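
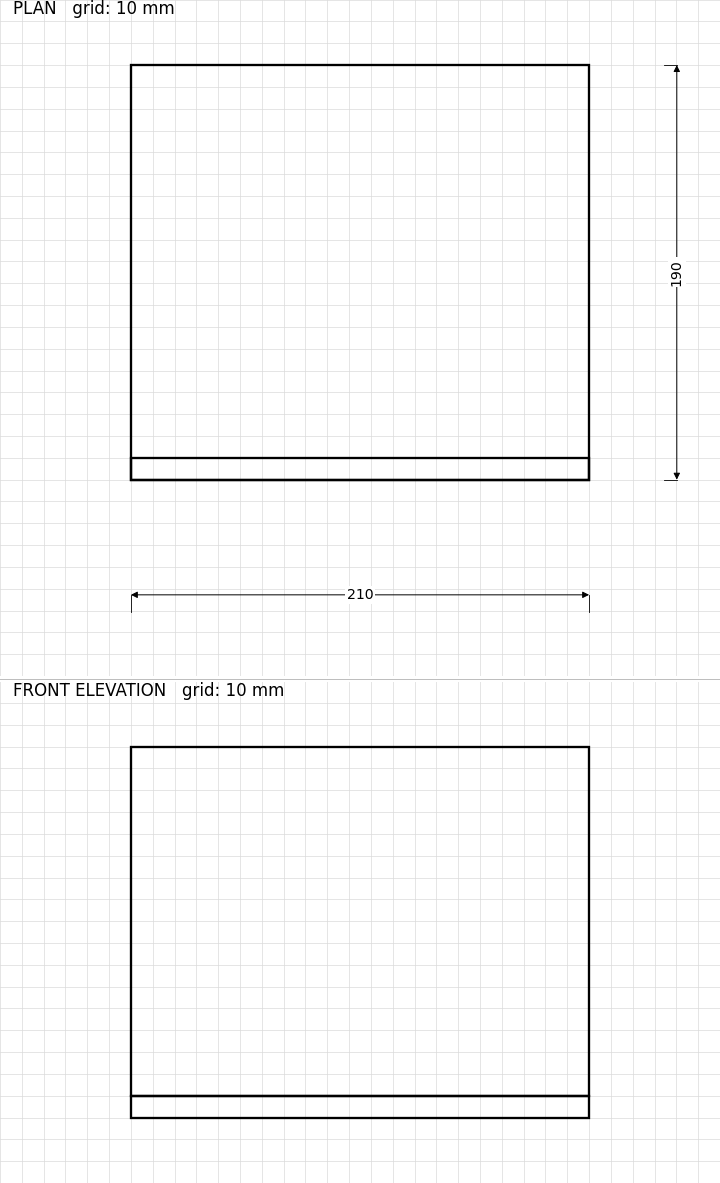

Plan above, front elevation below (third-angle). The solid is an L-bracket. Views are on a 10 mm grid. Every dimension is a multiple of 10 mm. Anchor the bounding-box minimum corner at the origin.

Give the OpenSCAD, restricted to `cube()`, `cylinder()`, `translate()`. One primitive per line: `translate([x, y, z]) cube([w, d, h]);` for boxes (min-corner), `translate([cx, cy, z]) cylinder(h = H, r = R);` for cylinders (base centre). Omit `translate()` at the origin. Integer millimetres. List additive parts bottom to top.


cube([210, 190, 10]);
translate([0, 0, 10]) cube([210, 10, 160]);


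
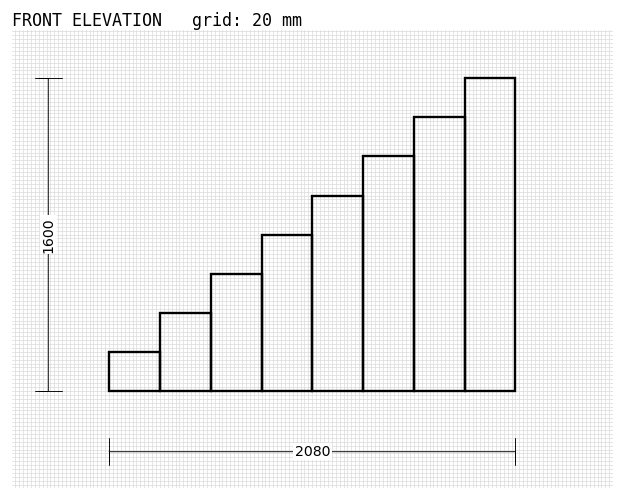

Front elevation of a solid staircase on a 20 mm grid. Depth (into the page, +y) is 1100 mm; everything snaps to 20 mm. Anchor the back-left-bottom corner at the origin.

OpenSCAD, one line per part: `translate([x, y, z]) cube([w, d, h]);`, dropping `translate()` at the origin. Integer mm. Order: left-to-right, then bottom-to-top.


cube([260, 1100, 200]);
translate([260, 0, 0]) cube([260, 1100, 400]);
translate([520, 0, 0]) cube([260, 1100, 600]);
translate([780, 0, 0]) cube([260, 1100, 800]);
translate([1040, 0, 0]) cube([260, 1100, 1000]);
translate([1300, 0, 0]) cube([260, 1100, 1200]);
translate([1560, 0, 0]) cube([260, 1100, 1400]);
translate([1820, 0, 0]) cube([260, 1100, 1600]);


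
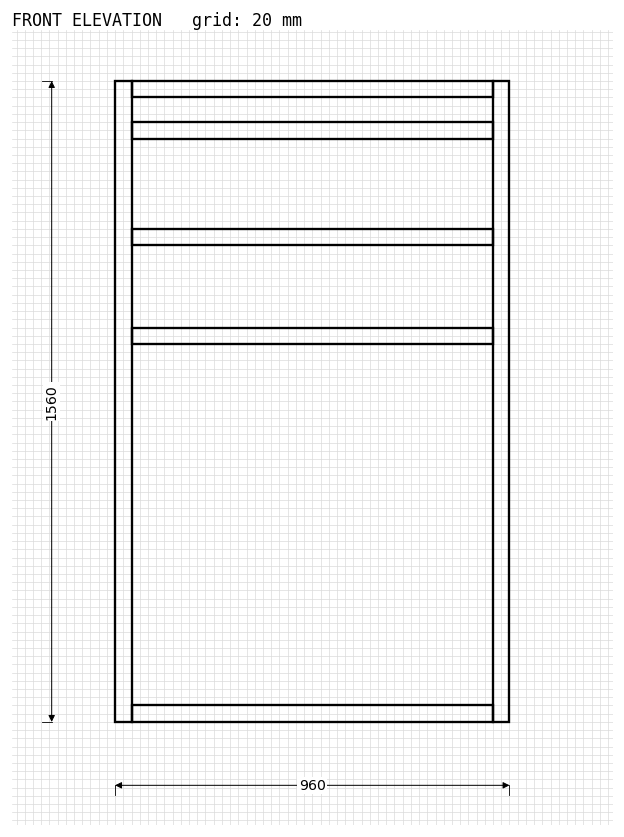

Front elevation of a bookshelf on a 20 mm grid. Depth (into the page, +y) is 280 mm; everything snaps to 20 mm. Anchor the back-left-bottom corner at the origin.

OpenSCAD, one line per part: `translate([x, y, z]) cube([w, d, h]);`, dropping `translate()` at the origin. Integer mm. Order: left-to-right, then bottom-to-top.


cube([40, 280, 1560]);
translate([40, 0, 0]) cube([880, 280, 40]);
translate([40, 0, 920]) cube([880, 280, 40]);
translate([40, 0, 1160]) cube([880, 280, 40]);
translate([40, 0, 1420]) cube([880, 280, 40]);
translate([40, 0, 1520]) cube([880, 280, 40]);
translate([920, 0, 0]) cube([40, 280, 1560]);


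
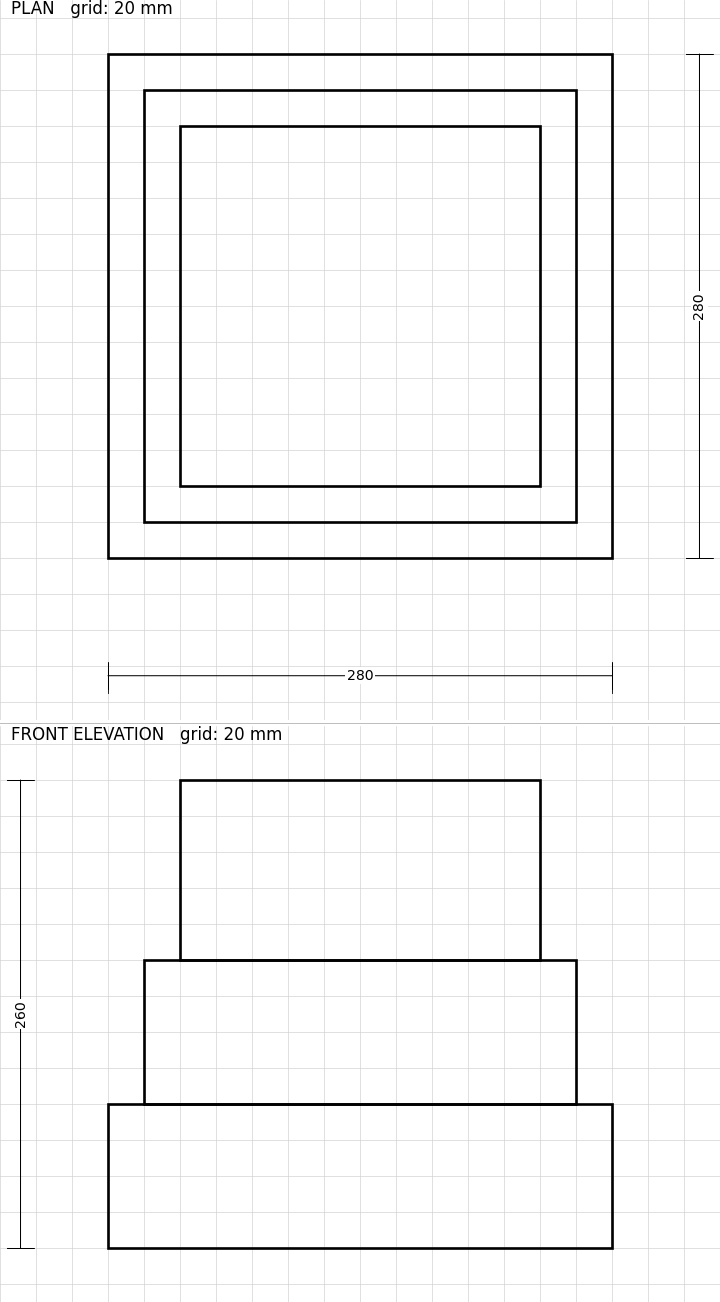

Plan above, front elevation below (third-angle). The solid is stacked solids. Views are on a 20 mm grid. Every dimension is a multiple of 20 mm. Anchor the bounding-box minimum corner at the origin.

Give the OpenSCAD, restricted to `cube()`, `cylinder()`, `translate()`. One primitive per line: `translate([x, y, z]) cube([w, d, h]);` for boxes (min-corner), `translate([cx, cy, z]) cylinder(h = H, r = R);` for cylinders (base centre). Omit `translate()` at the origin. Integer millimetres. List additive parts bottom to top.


cube([280, 280, 80]);
translate([20, 20, 80]) cube([240, 240, 80]);
translate([40, 40, 160]) cube([200, 200, 100]);


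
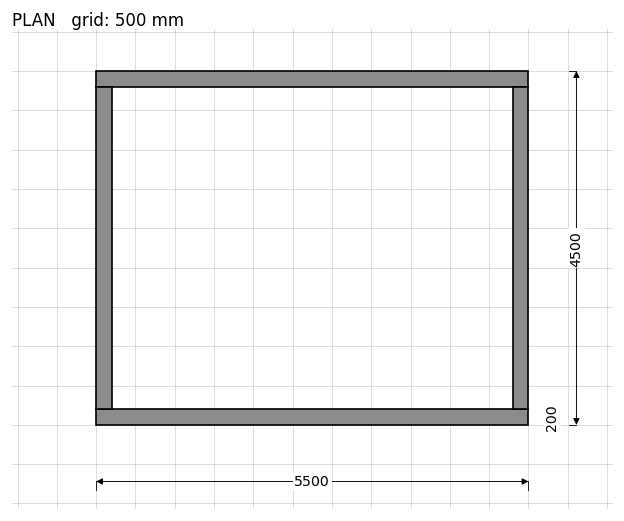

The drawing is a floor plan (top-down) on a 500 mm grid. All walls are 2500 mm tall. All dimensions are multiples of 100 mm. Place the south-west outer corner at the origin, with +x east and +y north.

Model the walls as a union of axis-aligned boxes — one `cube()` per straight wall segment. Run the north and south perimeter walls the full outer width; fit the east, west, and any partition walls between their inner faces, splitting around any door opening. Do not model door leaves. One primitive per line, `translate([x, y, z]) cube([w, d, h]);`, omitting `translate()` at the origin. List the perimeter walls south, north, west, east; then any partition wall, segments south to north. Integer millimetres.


cube([5500, 200, 2500]);
translate([0, 4300, 0]) cube([5500, 200, 2500]);
translate([0, 200, 0]) cube([200, 4100, 2500]);
translate([5300, 200, 0]) cube([200, 4100, 2500]);


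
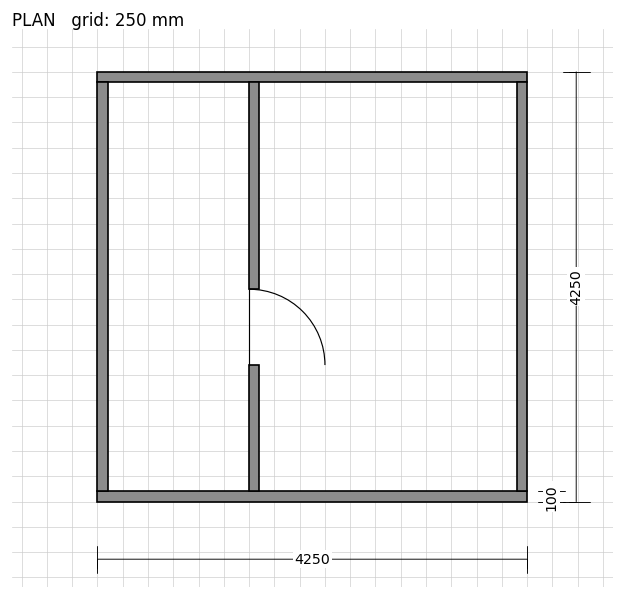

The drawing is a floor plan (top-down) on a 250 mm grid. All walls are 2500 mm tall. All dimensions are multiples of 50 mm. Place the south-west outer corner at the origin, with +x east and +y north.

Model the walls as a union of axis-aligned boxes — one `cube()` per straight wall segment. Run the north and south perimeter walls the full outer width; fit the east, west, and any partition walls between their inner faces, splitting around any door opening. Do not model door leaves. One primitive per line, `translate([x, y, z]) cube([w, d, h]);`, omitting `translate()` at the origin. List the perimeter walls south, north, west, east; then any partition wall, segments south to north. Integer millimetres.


cube([4250, 100, 2500]);
translate([0, 4150, 0]) cube([4250, 100, 2500]);
translate([0, 100, 0]) cube([100, 4050, 2500]);
translate([4150, 100, 0]) cube([100, 4050, 2500]);
translate([1500, 100, 0]) cube([100, 1250, 2500]);
translate([1500, 2100, 0]) cube([100, 2050, 2500]);


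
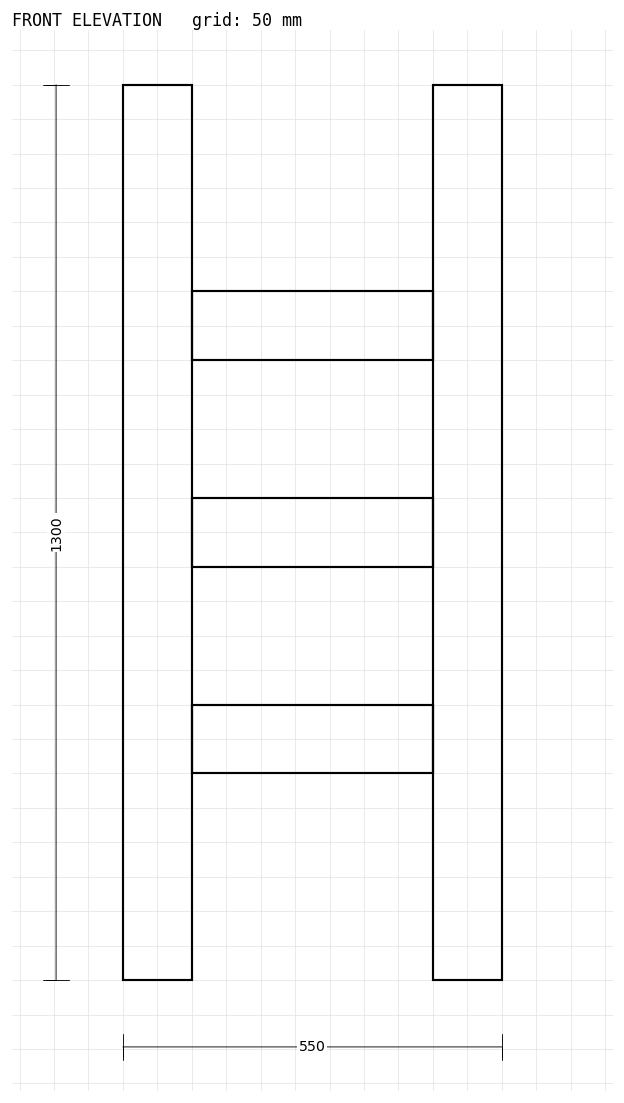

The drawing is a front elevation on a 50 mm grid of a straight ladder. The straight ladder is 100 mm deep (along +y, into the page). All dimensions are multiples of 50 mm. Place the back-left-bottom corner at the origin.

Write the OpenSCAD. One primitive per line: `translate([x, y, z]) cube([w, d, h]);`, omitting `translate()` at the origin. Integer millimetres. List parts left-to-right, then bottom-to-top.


cube([100, 100, 1300]);
translate([100, 0, 300]) cube([350, 100, 100]);
translate([100, 0, 600]) cube([350, 100, 100]);
translate([100, 0, 900]) cube([350, 100, 100]);
translate([450, 0, 0]) cube([100, 100, 1300]);


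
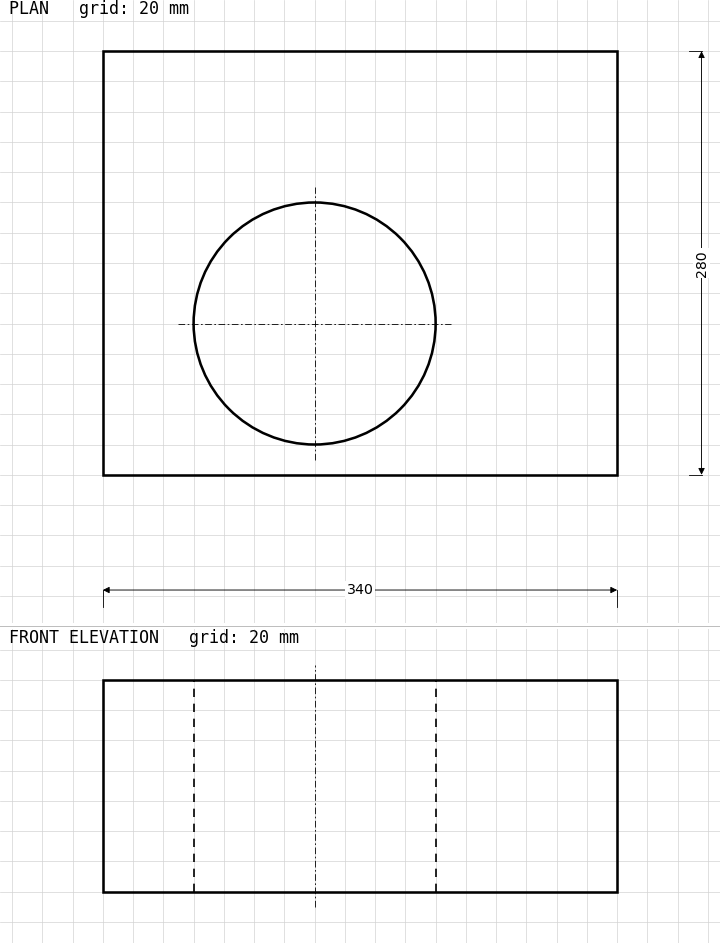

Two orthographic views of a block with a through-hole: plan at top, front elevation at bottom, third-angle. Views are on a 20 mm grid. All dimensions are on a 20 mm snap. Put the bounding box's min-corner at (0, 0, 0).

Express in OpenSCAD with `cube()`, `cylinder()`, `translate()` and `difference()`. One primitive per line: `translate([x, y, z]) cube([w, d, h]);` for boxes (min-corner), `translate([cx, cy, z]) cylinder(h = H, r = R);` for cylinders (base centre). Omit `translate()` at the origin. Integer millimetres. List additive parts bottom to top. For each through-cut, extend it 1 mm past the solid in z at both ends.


difference() {
  cube([340, 280, 140]);
  translate([140, 100, -1]) cylinder(h = 142, r = 80);
}


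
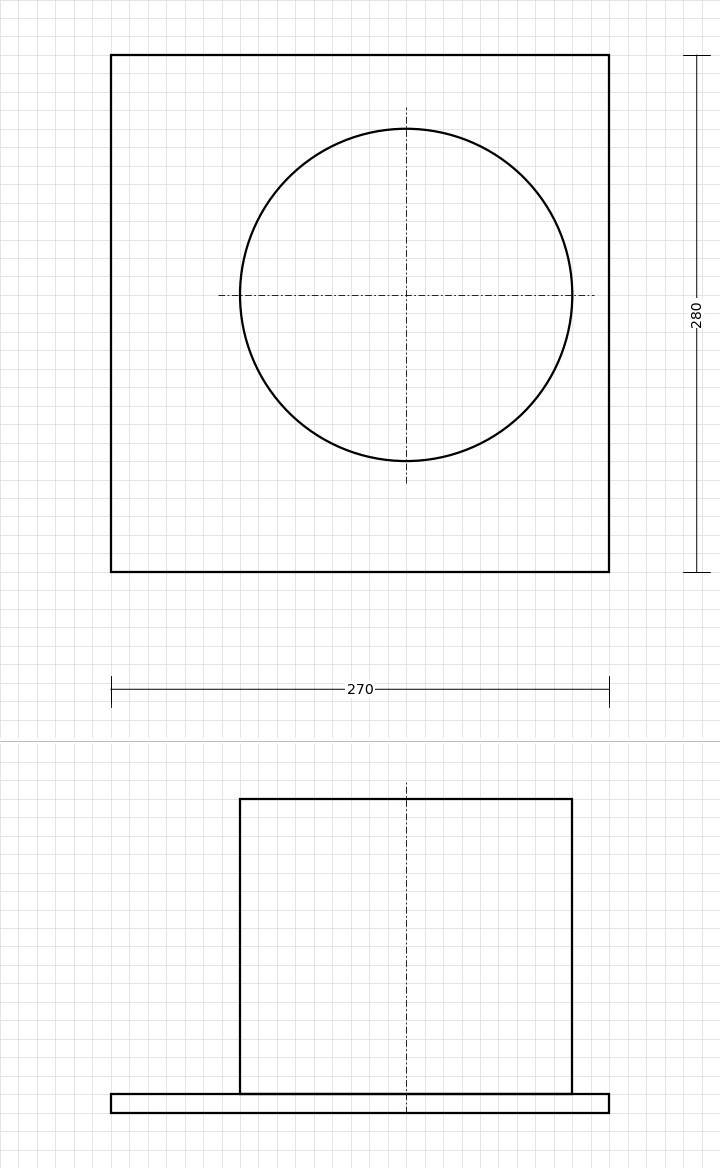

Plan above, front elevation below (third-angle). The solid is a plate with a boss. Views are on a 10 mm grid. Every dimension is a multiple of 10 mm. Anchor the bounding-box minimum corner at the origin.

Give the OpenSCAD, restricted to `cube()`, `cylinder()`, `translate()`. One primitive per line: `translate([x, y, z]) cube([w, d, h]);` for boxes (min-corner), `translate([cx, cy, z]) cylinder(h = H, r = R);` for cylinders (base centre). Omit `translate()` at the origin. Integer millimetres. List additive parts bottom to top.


cube([270, 280, 10]);
translate([160, 150, 10]) cylinder(h = 160, r = 90);


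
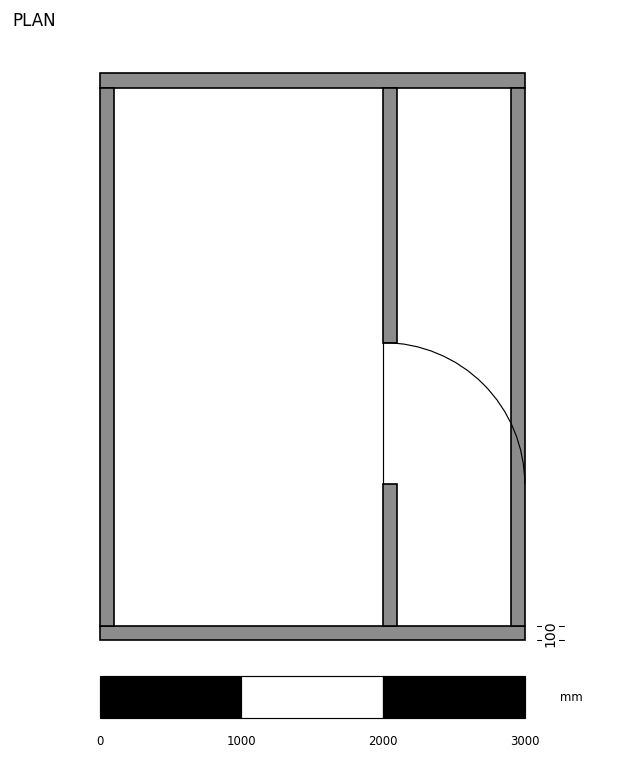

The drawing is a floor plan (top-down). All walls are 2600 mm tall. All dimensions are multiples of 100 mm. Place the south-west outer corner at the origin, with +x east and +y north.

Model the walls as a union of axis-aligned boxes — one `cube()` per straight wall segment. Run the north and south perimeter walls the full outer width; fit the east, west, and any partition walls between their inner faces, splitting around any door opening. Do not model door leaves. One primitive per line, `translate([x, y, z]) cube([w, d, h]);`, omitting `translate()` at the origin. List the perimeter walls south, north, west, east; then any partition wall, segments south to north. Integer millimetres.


cube([3000, 100, 2600]);
translate([0, 3900, 0]) cube([3000, 100, 2600]);
translate([0, 100, 0]) cube([100, 3800, 2600]);
translate([2900, 100, 0]) cube([100, 3800, 2600]);
translate([2000, 100, 0]) cube([100, 1000, 2600]);
translate([2000, 2100, 0]) cube([100, 1800, 2600]);


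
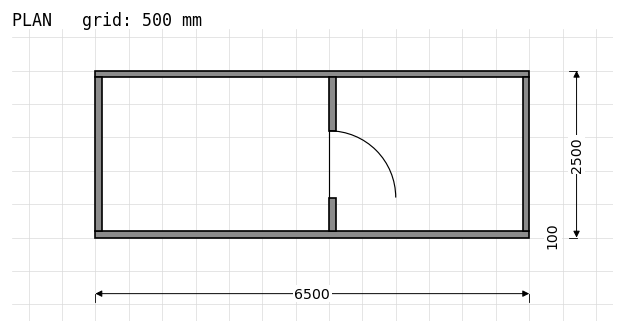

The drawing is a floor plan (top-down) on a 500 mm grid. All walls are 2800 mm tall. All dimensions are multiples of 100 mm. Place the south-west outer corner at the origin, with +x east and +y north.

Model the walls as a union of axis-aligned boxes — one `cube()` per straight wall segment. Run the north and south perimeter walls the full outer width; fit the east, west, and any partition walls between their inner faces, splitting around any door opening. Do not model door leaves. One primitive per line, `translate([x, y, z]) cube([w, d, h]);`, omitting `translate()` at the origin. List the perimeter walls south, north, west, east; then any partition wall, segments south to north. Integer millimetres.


cube([6500, 100, 2800]);
translate([0, 2400, 0]) cube([6500, 100, 2800]);
translate([0, 100, 0]) cube([100, 2300, 2800]);
translate([6400, 100, 0]) cube([100, 2300, 2800]);
translate([3500, 100, 0]) cube([100, 500, 2800]);
translate([3500, 1600, 0]) cube([100, 800, 2800]);


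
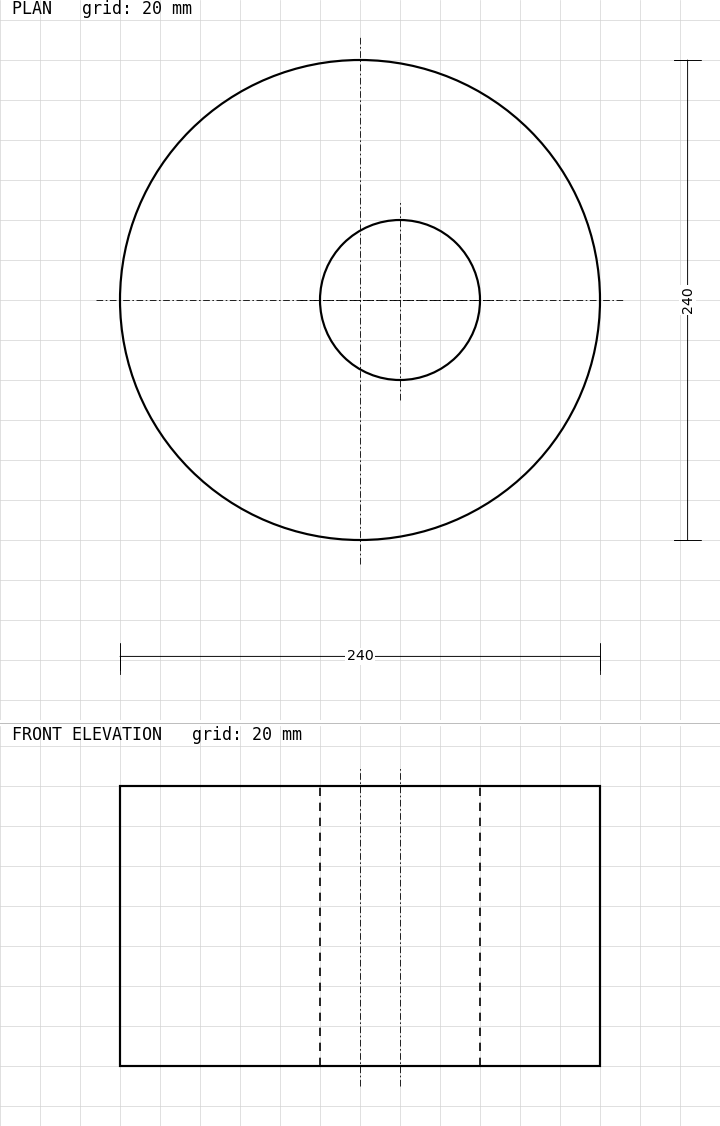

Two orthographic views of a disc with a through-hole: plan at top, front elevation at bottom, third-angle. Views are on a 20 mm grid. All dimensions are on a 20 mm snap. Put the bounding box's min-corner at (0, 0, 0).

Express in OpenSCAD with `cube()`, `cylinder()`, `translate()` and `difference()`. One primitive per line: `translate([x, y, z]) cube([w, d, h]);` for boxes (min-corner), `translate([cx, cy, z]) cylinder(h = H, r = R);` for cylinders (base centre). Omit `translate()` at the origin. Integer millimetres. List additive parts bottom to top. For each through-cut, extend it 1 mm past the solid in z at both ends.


difference() {
  translate([120, 120, 0]) cylinder(h = 140, r = 120);
  translate([140, 120, -1]) cylinder(h = 142, r = 40);
}


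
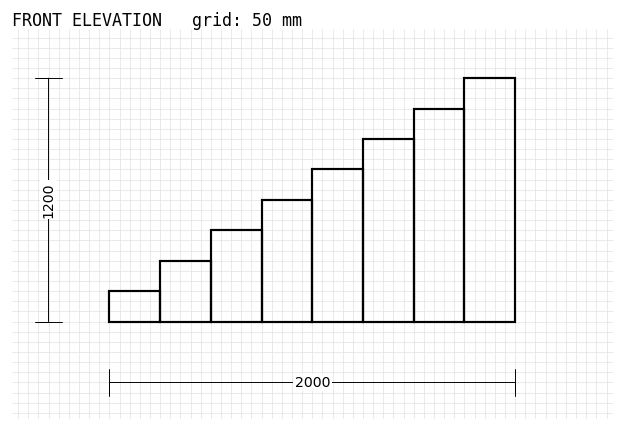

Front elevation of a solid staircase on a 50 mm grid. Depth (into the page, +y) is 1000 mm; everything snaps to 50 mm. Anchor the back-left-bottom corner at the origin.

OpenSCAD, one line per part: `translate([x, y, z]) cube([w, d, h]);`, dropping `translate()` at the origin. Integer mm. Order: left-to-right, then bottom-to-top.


cube([250, 1000, 150]);
translate([250, 0, 0]) cube([250, 1000, 300]);
translate([500, 0, 0]) cube([250, 1000, 450]);
translate([750, 0, 0]) cube([250, 1000, 600]);
translate([1000, 0, 0]) cube([250, 1000, 750]);
translate([1250, 0, 0]) cube([250, 1000, 900]);
translate([1500, 0, 0]) cube([250, 1000, 1050]);
translate([1750, 0, 0]) cube([250, 1000, 1200]);


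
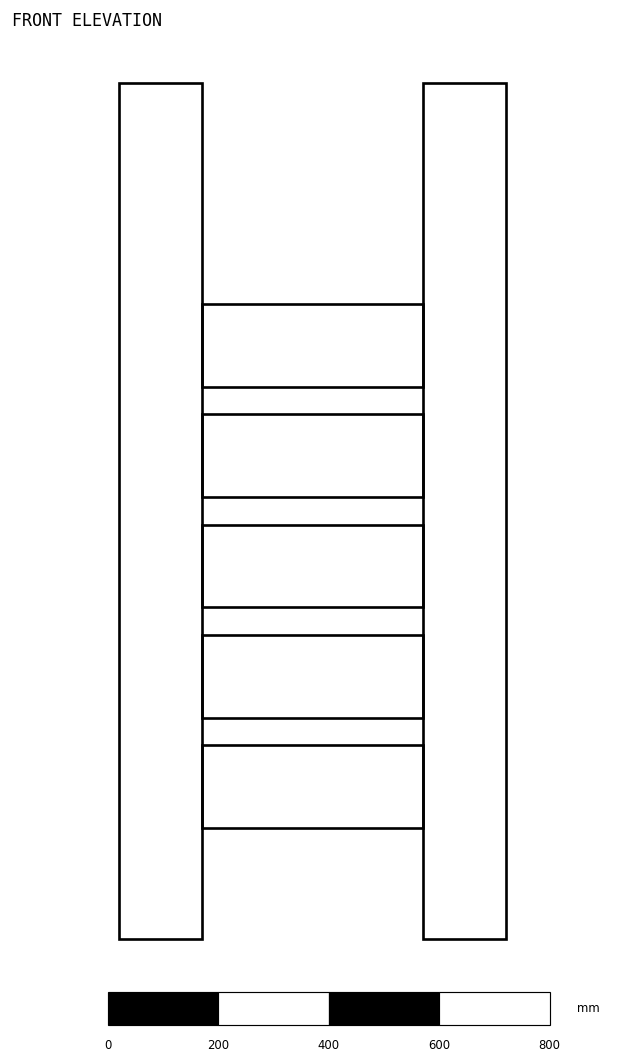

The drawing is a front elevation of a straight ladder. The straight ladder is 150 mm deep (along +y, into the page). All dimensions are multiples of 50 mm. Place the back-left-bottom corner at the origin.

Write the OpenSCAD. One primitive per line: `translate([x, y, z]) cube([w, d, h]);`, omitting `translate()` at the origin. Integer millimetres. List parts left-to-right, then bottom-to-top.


cube([150, 150, 1550]);
translate([150, 0, 200]) cube([400, 150, 150]);
translate([150, 0, 400]) cube([400, 150, 150]);
translate([150, 0, 600]) cube([400, 150, 150]);
translate([150, 0, 800]) cube([400, 150, 150]);
translate([150, 0, 1000]) cube([400, 150, 150]);
translate([550, 0, 0]) cube([150, 150, 1550]);


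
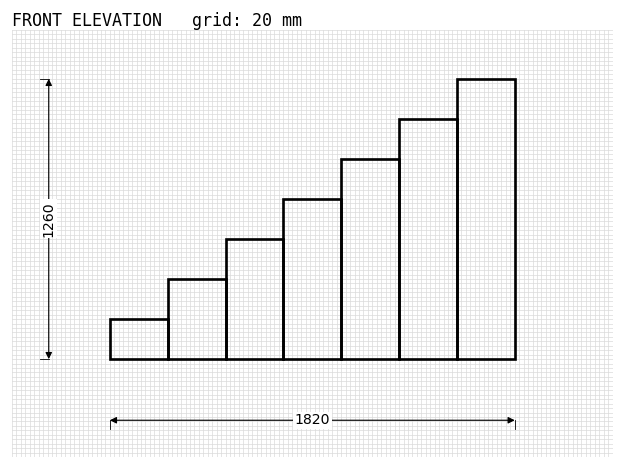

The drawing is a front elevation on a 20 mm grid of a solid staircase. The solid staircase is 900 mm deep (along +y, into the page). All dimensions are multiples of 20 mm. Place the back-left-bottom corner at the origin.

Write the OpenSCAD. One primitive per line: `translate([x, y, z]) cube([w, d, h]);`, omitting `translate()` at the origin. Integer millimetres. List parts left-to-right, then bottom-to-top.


cube([260, 900, 180]);
translate([260, 0, 0]) cube([260, 900, 360]);
translate([520, 0, 0]) cube([260, 900, 540]);
translate([780, 0, 0]) cube([260, 900, 720]);
translate([1040, 0, 0]) cube([260, 900, 900]);
translate([1300, 0, 0]) cube([260, 900, 1080]);
translate([1560, 0, 0]) cube([260, 900, 1260]);


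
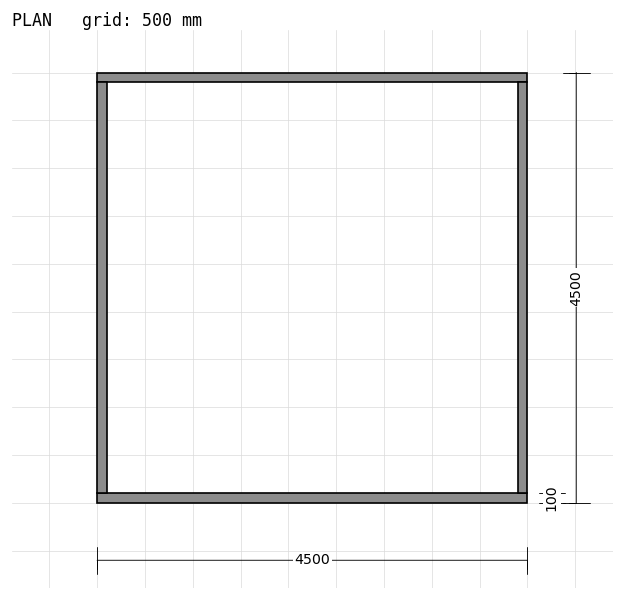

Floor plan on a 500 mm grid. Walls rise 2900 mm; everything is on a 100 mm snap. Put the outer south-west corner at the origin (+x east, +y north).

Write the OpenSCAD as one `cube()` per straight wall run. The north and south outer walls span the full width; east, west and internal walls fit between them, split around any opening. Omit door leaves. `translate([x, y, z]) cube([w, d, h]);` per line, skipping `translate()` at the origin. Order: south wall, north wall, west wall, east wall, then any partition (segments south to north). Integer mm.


cube([4500, 100, 2900]);
translate([0, 4400, 0]) cube([4500, 100, 2900]);
translate([0, 100, 0]) cube([100, 4300, 2900]);
translate([4400, 100, 0]) cube([100, 4300, 2900]);


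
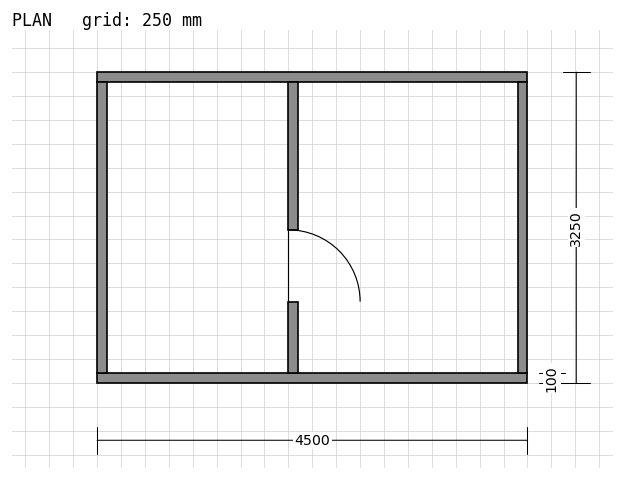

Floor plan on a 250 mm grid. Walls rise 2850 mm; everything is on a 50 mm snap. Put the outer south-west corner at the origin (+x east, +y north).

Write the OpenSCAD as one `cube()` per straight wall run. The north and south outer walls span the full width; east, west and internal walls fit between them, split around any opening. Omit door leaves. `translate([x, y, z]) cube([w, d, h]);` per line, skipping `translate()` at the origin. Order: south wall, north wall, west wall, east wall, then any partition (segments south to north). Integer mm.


cube([4500, 100, 2850]);
translate([0, 3150, 0]) cube([4500, 100, 2850]);
translate([0, 100, 0]) cube([100, 3050, 2850]);
translate([4400, 100, 0]) cube([100, 3050, 2850]);
translate([2000, 100, 0]) cube([100, 750, 2850]);
translate([2000, 1600, 0]) cube([100, 1550, 2850]);


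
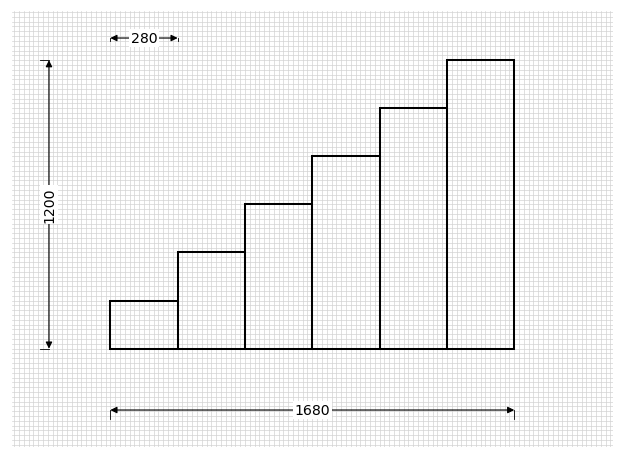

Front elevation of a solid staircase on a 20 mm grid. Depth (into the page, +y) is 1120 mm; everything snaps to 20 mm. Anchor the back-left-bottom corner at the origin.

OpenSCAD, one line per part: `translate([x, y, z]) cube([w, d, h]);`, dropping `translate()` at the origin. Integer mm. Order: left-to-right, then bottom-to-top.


cube([280, 1120, 200]);
translate([280, 0, 0]) cube([280, 1120, 400]);
translate([560, 0, 0]) cube([280, 1120, 600]);
translate([840, 0, 0]) cube([280, 1120, 800]);
translate([1120, 0, 0]) cube([280, 1120, 1000]);
translate([1400, 0, 0]) cube([280, 1120, 1200]);


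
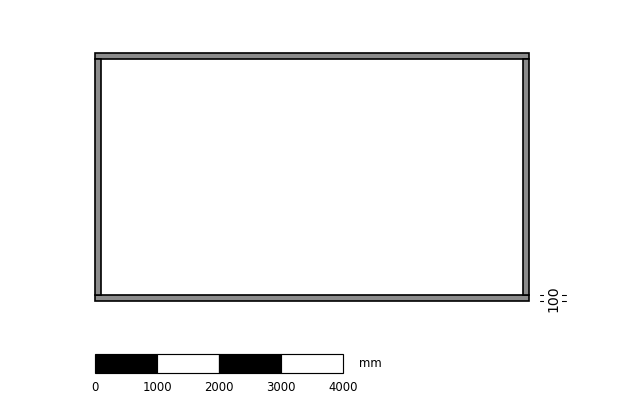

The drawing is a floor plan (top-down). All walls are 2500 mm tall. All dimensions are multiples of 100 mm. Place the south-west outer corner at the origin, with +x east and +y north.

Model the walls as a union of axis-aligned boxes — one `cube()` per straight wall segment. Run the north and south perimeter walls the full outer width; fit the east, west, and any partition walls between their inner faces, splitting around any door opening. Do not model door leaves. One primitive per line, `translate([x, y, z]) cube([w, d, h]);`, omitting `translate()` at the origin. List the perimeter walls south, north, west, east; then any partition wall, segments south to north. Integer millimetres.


cube([7000, 100, 2500]);
translate([0, 3900, 0]) cube([7000, 100, 2500]);
translate([0, 100, 0]) cube([100, 3800, 2500]);
translate([6900, 100, 0]) cube([100, 3800, 2500]);


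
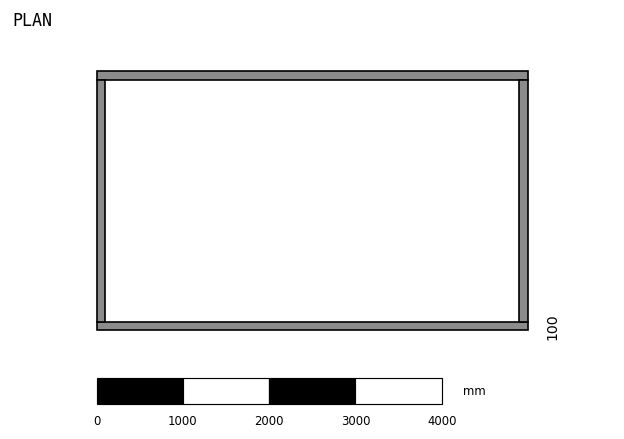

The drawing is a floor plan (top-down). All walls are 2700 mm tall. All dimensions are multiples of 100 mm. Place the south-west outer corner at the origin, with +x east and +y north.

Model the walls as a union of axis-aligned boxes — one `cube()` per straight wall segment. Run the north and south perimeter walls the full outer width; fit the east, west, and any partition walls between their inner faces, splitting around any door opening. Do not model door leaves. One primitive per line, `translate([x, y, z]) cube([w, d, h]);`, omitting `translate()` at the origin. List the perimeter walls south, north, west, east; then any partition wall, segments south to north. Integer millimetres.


cube([5000, 100, 2700]);
translate([0, 2900, 0]) cube([5000, 100, 2700]);
translate([0, 100, 0]) cube([100, 2800, 2700]);
translate([4900, 100, 0]) cube([100, 2800, 2700]);


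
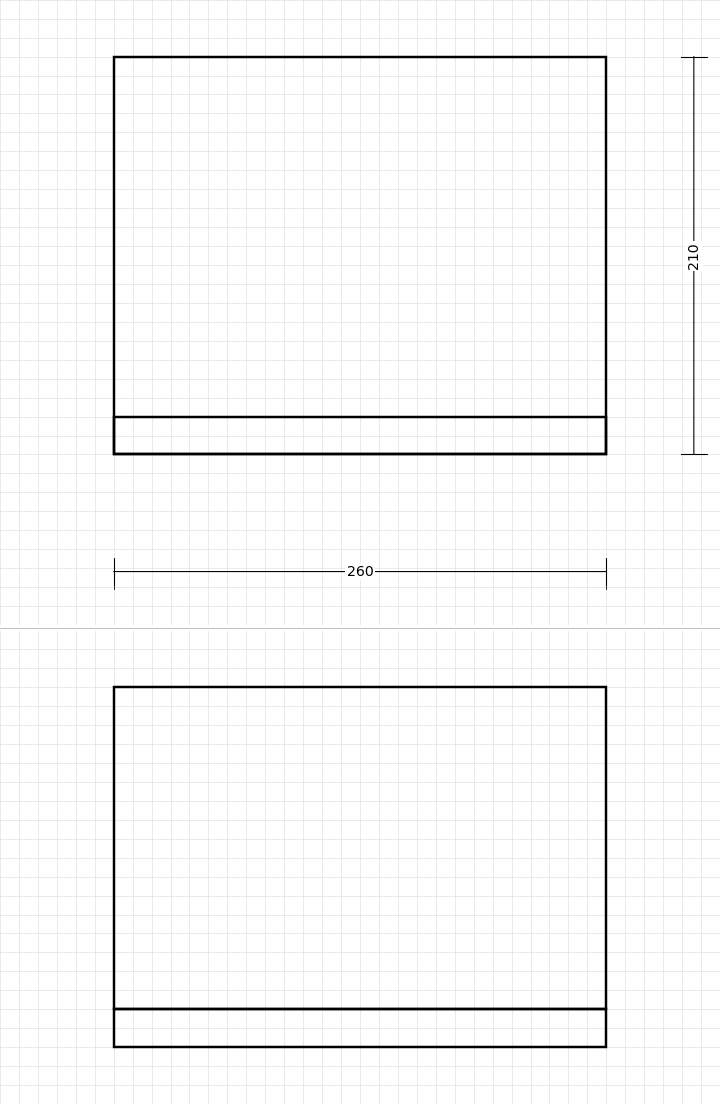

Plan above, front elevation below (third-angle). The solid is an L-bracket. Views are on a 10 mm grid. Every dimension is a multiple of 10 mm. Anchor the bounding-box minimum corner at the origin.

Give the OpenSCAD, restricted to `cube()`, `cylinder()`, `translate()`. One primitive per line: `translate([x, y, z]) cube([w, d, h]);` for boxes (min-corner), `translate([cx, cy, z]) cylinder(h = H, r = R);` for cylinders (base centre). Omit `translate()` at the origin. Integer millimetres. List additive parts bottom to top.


cube([260, 210, 20]);
translate([0, 0, 20]) cube([260, 20, 170]);


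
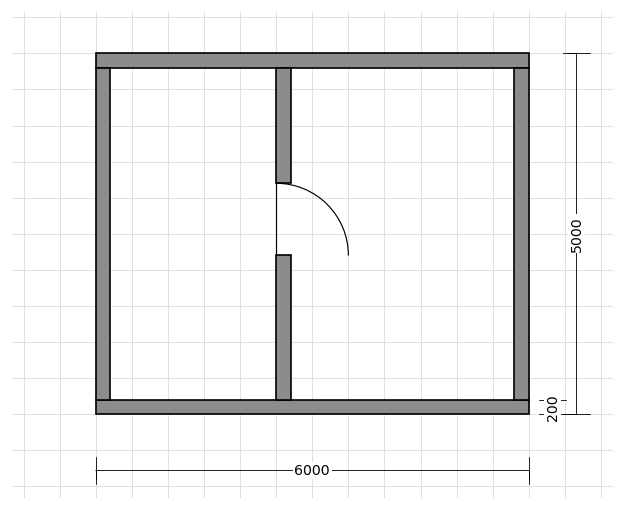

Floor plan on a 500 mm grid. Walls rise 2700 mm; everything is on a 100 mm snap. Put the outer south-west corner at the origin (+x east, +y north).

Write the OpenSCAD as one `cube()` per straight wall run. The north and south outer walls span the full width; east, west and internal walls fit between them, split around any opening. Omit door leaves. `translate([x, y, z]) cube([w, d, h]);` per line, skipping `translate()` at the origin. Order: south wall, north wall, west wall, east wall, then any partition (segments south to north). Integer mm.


cube([6000, 200, 2700]);
translate([0, 4800, 0]) cube([6000, 200, 2700]);
translate([0, 200, 0]) cube([200, 4600, 2700]);
translate([5800, 200, 0]) cube([200, 4600, 2700]);
translate([2500, 200, 0]) cube([200, 2000, 2700]);
translate([2500, 3200, 0]) cube([200, 1600, 2700]);


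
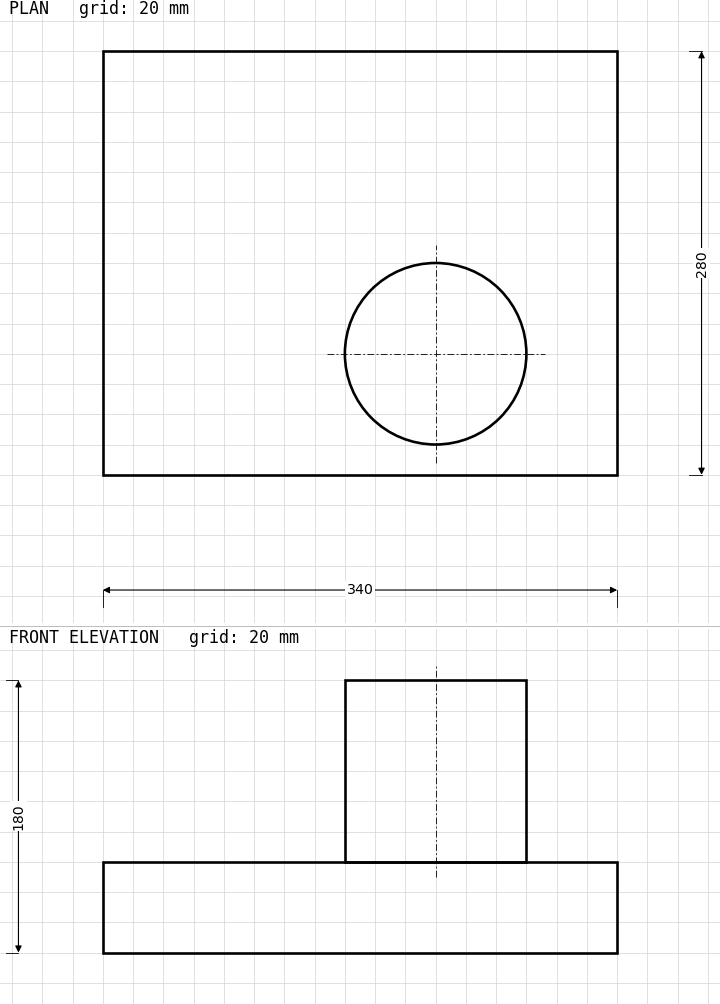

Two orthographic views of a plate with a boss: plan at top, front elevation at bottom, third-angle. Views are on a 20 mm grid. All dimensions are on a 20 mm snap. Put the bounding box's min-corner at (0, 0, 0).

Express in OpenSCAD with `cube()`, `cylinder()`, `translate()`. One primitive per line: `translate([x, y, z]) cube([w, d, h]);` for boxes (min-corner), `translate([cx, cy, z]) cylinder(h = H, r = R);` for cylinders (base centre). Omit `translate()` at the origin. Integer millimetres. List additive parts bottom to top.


cube([340, 280, 60]);
translate([220, 80, 60]) cylinder(h = 120, r = 60);


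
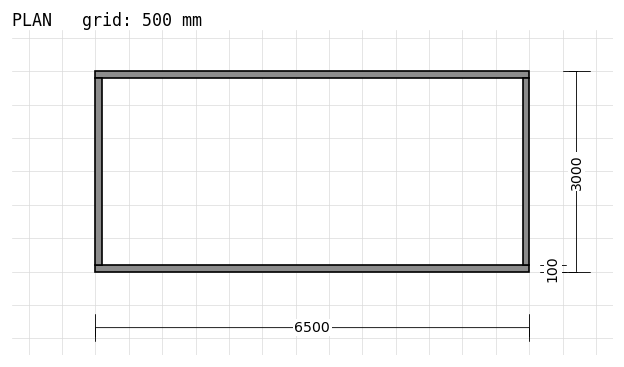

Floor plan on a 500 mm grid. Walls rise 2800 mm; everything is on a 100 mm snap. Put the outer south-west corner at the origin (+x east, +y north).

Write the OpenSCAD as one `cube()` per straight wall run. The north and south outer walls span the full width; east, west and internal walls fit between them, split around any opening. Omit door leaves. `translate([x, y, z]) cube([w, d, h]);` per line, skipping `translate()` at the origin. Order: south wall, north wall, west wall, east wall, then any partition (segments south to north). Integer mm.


cube([6500, 100, 2800]);
translate([0, 2900, 0]) cube([6500, 100, 2800]);
translate([0, 100, 0]) cube([100, 2800, 2800]);
translate([6400, 100, 0]) cube([100, 2800, 2800]);


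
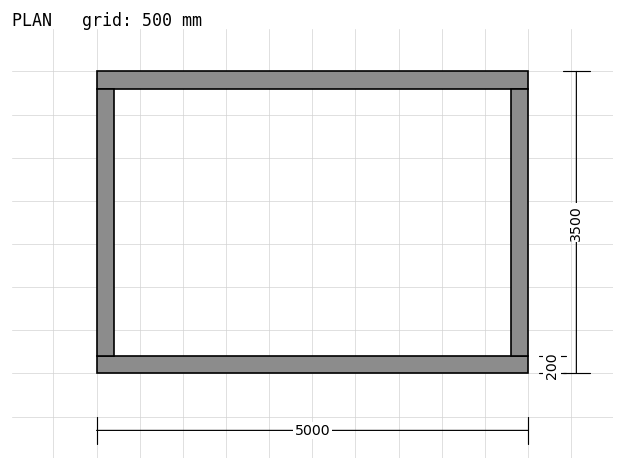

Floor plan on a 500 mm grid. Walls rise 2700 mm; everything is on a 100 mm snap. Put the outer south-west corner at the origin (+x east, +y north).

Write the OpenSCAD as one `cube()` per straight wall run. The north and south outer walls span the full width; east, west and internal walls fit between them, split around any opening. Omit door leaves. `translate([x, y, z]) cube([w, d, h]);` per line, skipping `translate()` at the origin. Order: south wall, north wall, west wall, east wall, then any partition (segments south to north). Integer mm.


cube([5000, 200, 2700]);
translate([0, 3300, 0]) cube([5000, 200, 2700]);
translate([0, 200, 0]) cube([200, 3100, 2700]);
translate([4800, 200, 0]) cube([200, 3100, 2700]);


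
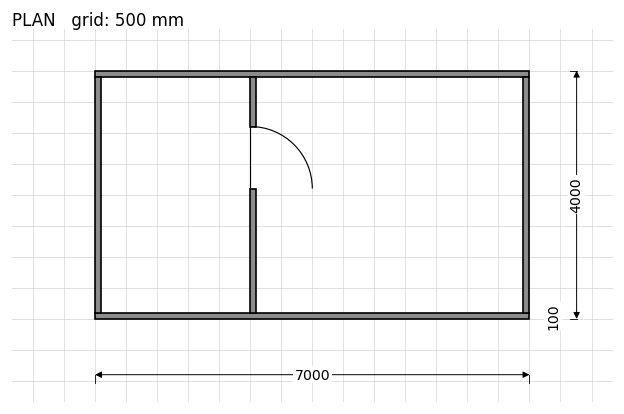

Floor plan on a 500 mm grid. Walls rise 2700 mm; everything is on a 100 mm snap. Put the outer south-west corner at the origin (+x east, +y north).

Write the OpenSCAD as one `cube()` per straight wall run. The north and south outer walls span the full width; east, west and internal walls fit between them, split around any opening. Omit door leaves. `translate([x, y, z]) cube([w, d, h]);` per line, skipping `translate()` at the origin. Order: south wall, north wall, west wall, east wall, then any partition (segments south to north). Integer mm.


cube([7000, 100, 2700]);
translate([0, 3900, 0]) cube([7000, 100, 2700]);
translate([0, 100, 0]) cube([100, 3800, 2700]);
translate([6900, 100, 0]) cube([100, 3800, 2700]);
translate([2500, 100, 0]) cube([100, 2000, 2700]);
translate([2500, 3100, 0]) cube([100, 800, 2700]);


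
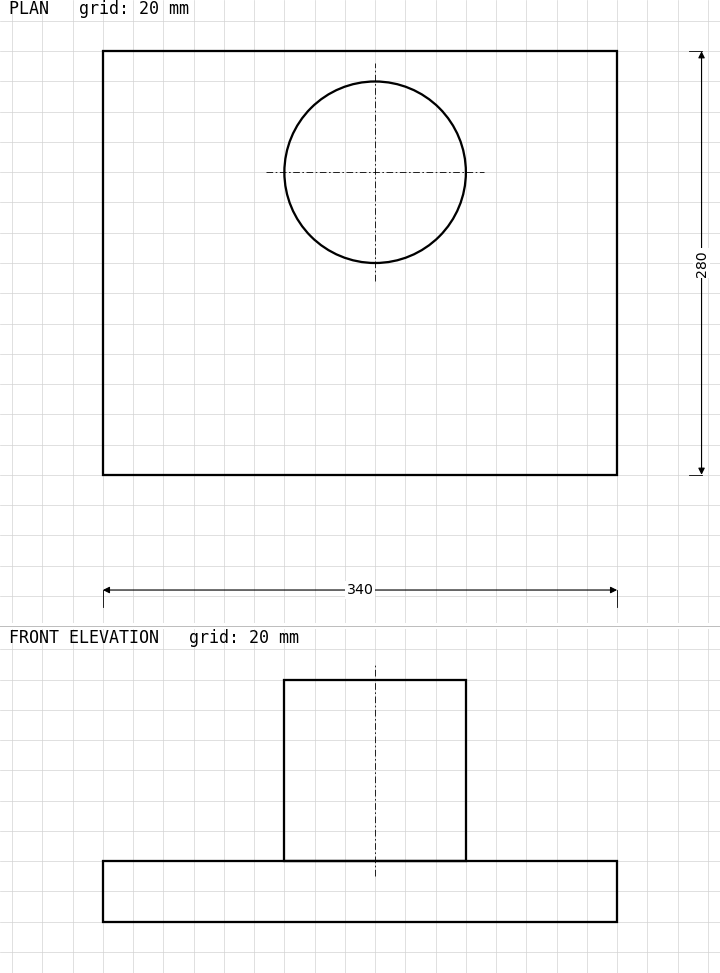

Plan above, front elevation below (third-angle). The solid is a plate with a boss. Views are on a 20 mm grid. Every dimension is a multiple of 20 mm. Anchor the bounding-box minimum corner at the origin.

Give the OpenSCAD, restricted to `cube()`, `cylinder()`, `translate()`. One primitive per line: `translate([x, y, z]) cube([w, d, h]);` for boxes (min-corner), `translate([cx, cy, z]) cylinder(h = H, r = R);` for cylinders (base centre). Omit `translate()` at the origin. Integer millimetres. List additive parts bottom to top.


cube([340, 280, 40]);
translate([180, 200, 40]) cylinder(h = 120, r = 60);


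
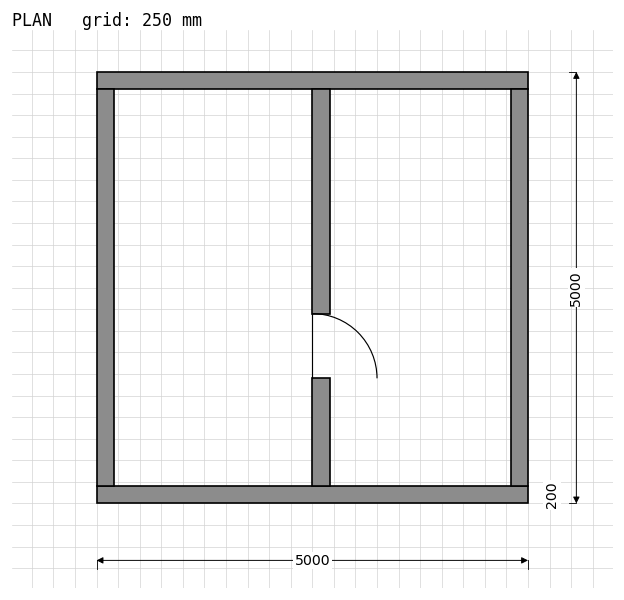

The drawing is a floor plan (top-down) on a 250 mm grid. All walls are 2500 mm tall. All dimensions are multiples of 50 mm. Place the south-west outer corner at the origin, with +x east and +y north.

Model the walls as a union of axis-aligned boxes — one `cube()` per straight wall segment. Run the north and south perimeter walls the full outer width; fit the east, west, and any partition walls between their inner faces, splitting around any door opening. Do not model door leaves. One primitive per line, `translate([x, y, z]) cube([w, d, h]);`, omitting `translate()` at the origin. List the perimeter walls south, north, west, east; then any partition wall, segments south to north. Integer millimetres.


cube([5000, 200, 2500]);
translate([0, 4800, 0]) cube([5000, 200, 2500]);
translate([0, 200, 0]) cube([200, 4600, 2500]);
translate([4800, 200, 0]) cube([200, 4600, 2500]);
translate([2500, 200, 0]) cube([200, 1250, 2500]);
translate([2500, 2200, 0]) cube([200, 2600, 2500]);


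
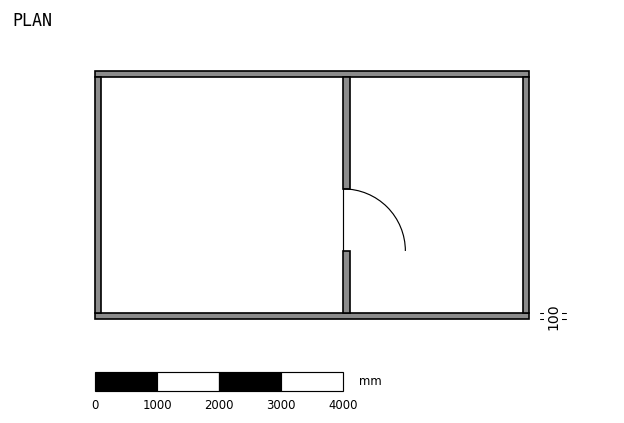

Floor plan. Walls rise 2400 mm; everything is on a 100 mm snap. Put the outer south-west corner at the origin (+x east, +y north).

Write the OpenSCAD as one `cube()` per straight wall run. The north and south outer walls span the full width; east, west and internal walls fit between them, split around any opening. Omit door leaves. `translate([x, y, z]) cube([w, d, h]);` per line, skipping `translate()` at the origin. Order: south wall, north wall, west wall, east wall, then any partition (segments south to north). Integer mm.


cube([7000, 100, 2400]);
translate([0, 3900, 0]) cube([7000, 100, 2400]);
translate([0, 100, 0]) cube([100, 3800, 2400]);
translate([6900, 100, 0]) cube([100, 3800, 2400]);
translate([4000, 100, 0]) cube([100, 1000, 2400]);
translate([4000, 2100, 0]) cube([100, 1800, 2400]);


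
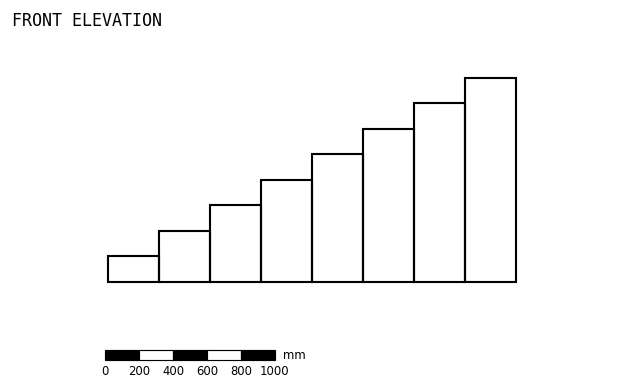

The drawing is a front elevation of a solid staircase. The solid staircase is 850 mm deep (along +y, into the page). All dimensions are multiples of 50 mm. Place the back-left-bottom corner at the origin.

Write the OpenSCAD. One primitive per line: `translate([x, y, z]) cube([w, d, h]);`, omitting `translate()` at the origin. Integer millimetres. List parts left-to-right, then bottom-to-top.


cube([300, 850, 150]);
translate([300, 0, 0]) cube([300, 850, 300]);
translate([600, 0, 0]) cube([300, 850, 450]);
translate([900, 0, 0]) cube([300, 850, 600]);
translate([1200, 0, 0]) cube([300, 850, 750]);
translate([1500, 0, 0]) cube([300, 850, 900]);
translate([1800, 0, 0]) cube([300, 850, 1050]);
translate([2100, 0, 0]) cube([300, 850, 1200]);


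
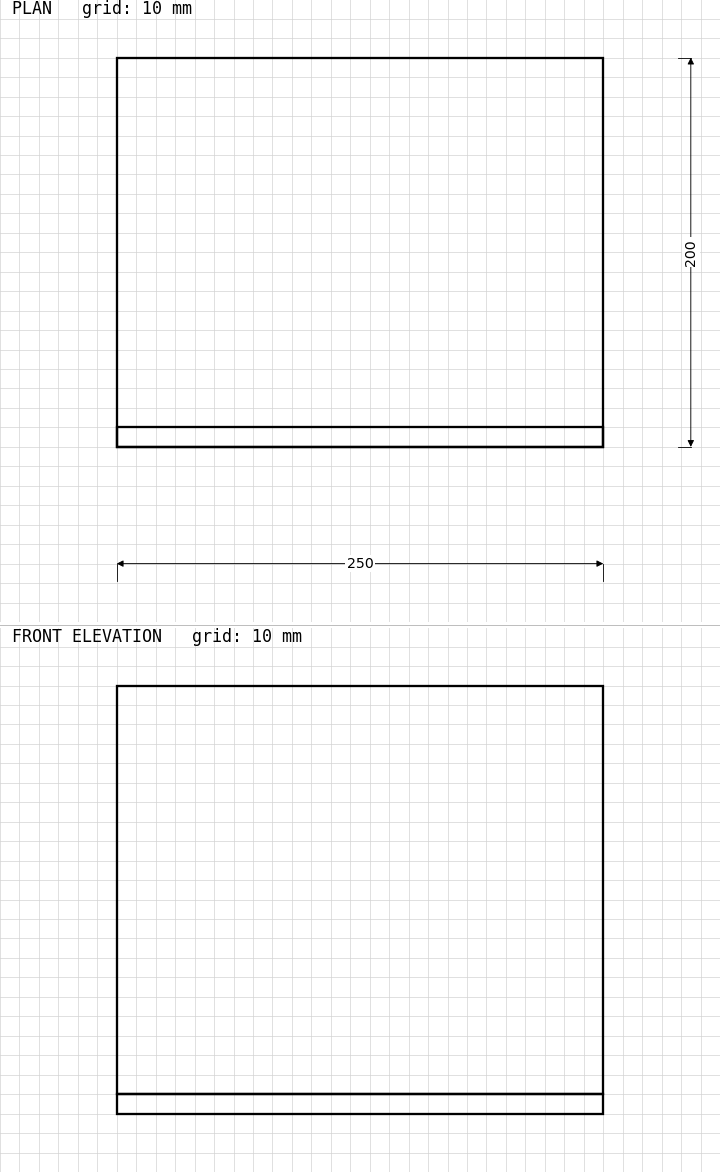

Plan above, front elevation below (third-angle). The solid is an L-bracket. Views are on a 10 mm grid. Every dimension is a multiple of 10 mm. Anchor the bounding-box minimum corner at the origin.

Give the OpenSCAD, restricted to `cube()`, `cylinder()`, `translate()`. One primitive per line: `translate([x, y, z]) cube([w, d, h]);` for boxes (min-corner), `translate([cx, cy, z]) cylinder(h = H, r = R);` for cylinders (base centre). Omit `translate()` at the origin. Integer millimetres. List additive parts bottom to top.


cube([250, 200, 10]);
translate([0, 0, 10]) cube([250, 10, 210]);


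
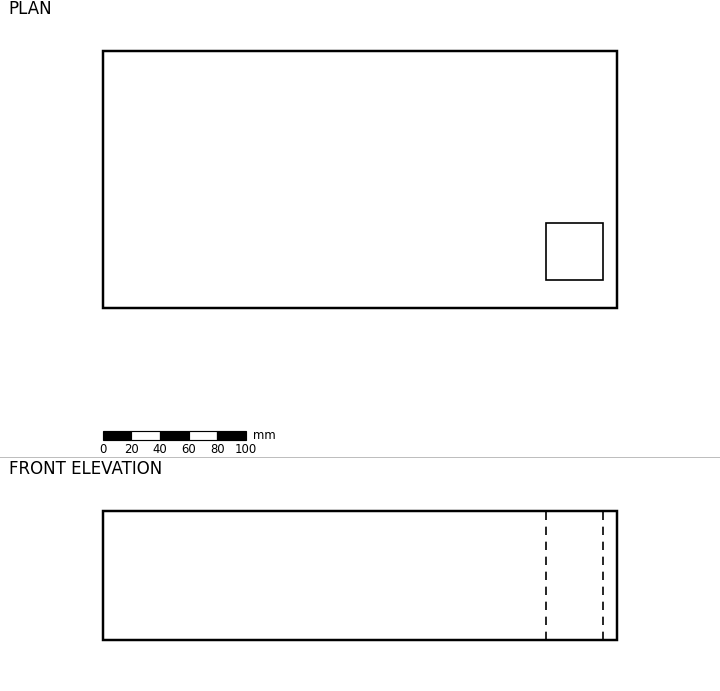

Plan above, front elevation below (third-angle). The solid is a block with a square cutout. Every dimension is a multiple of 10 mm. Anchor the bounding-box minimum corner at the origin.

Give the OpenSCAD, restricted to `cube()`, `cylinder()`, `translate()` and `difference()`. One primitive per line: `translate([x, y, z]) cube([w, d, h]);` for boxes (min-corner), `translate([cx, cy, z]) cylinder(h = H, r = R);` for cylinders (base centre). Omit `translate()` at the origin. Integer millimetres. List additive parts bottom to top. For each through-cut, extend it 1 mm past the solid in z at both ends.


difference() {
  cube([360, 180, 90]);
  translate([310, 20, -1]) cube([40, 40, 92]);
}


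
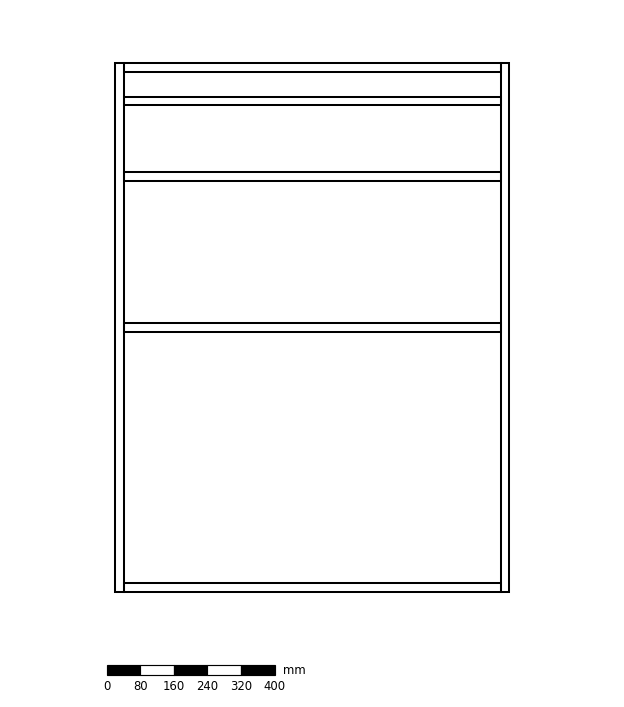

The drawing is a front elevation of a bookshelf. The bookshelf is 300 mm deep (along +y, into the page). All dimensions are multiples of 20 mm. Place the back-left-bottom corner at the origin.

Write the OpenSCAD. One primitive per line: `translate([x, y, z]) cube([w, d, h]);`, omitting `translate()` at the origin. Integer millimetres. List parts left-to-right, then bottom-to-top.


cube([20, 300, 1260]);
translate([20, 0, 0]) cube([900, 300, 20]);
translate([20, 0, 620]) cube([900, 300, 20]);
translate([20, 0, 980]) cube([900, 300, 20]);
translate([20, 0, 1160]) cube([900, 300, 20]);
translate([20, 0, 1240]) cube([900, 300, 20]);
translate([920, 0, 0]) cube([20, 300, 1260]);


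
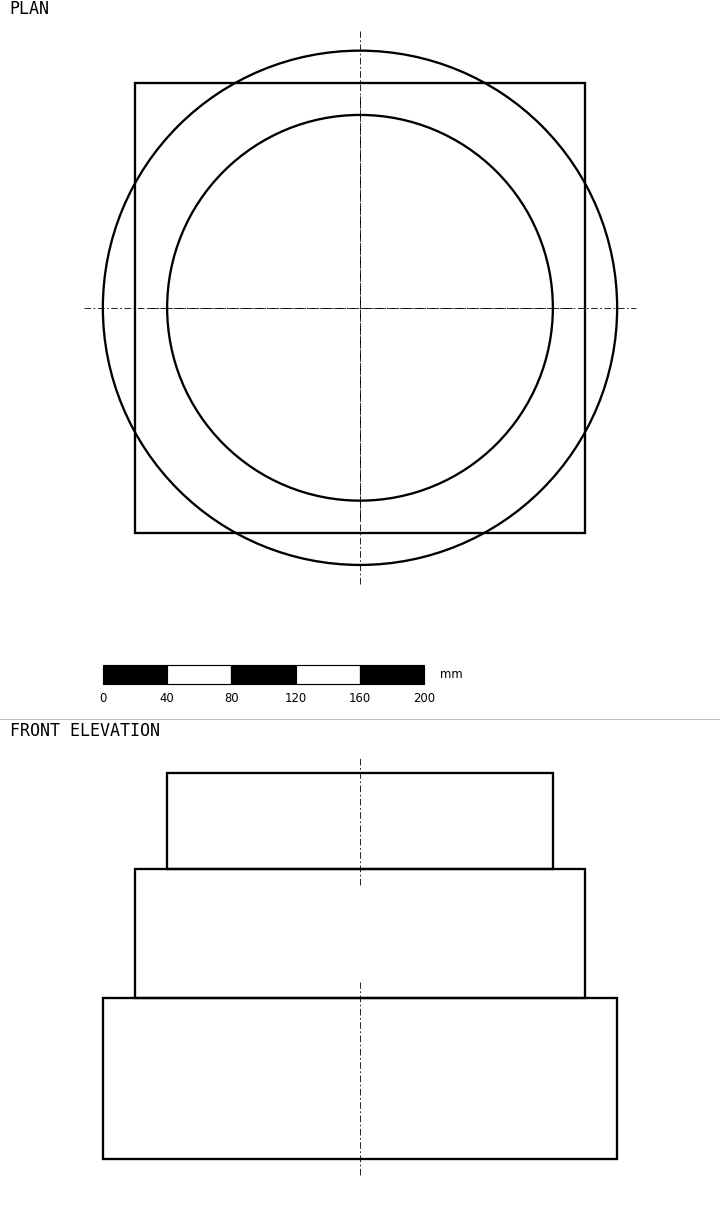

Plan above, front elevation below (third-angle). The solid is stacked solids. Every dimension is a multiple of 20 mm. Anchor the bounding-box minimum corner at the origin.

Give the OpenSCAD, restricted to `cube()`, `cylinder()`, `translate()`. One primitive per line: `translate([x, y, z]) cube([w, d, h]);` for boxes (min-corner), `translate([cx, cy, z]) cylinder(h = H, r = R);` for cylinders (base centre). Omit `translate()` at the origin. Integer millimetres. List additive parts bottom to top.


translate([160, 160, 0]) cylinder(h = 100, r = 160);
translate([20, 20, 100]) cube([280, 280, 80]);
translate([160, 160, 180]) cylinder(h = 60, r = 120);


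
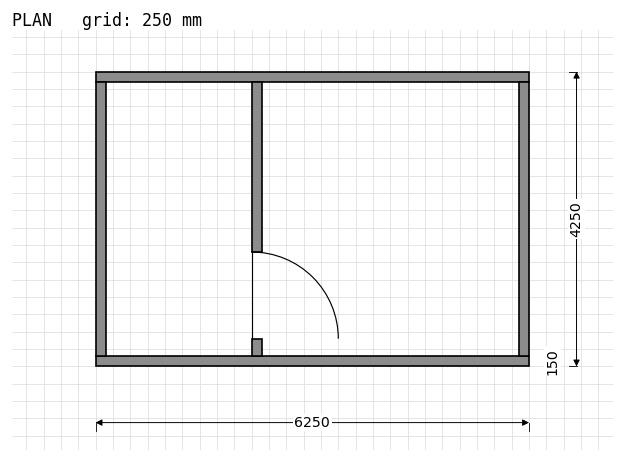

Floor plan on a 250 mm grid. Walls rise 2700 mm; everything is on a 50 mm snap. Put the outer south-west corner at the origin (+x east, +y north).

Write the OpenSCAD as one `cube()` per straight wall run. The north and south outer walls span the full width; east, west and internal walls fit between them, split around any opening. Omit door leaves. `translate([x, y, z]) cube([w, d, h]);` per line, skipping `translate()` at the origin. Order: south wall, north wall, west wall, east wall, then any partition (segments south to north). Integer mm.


cube([6250, 150, 2700]);
translate([0, 4100, 0]) cube([6250, 150, 2700]);
translate([0, 150, 0]) cube([150, 3950, 2700]);
translate([6100, 150, 0]) cube([150, 3950, 2700]);
translate([2250, 150, 0]) cube([150, 250, 2700]);
translate([2250, 1650, 0]) cube([150, 2450, 2700]);


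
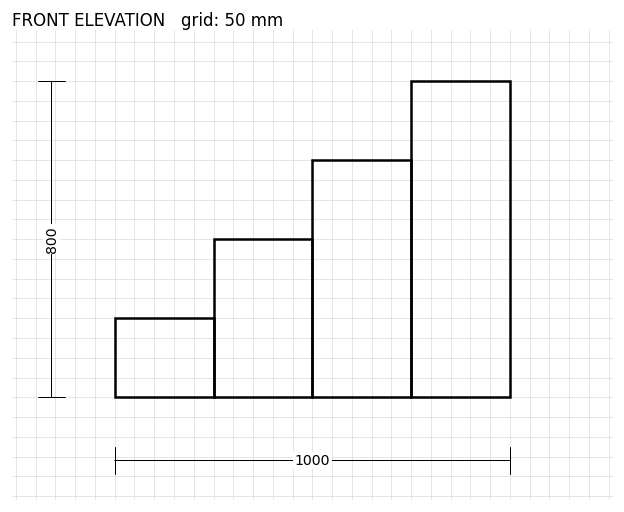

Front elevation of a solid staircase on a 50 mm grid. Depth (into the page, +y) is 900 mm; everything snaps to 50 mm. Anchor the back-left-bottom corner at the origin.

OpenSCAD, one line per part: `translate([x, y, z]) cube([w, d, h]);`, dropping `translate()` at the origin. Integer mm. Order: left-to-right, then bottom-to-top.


cube([250, 900, 200]);
translate([250, 0, 0]) cube([250, 900, 400]);
translate([500, 0, 0]) cube([250, 900, 600]);
translate([750, 0, 0]) cube([250, 900, 800]);


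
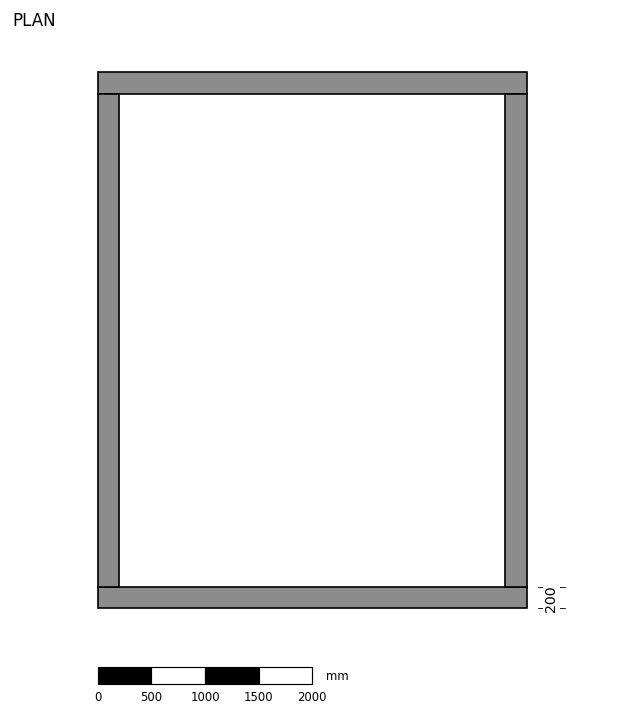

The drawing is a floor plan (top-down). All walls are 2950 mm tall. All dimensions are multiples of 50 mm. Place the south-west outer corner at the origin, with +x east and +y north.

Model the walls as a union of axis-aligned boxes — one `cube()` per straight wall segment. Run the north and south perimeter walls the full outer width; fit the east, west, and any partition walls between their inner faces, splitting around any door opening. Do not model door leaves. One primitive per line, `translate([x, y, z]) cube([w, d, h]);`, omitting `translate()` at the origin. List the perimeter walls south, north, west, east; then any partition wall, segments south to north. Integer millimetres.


cube([4000, 200, 2950]);
translate([0, 4800, 0]) cube([4000, 200, 2950]);
translate([0, 200, 0]) cube([200, 4600, 2950]);
translate([3800, 200, 0]) cube([200, 4600, 2950]);


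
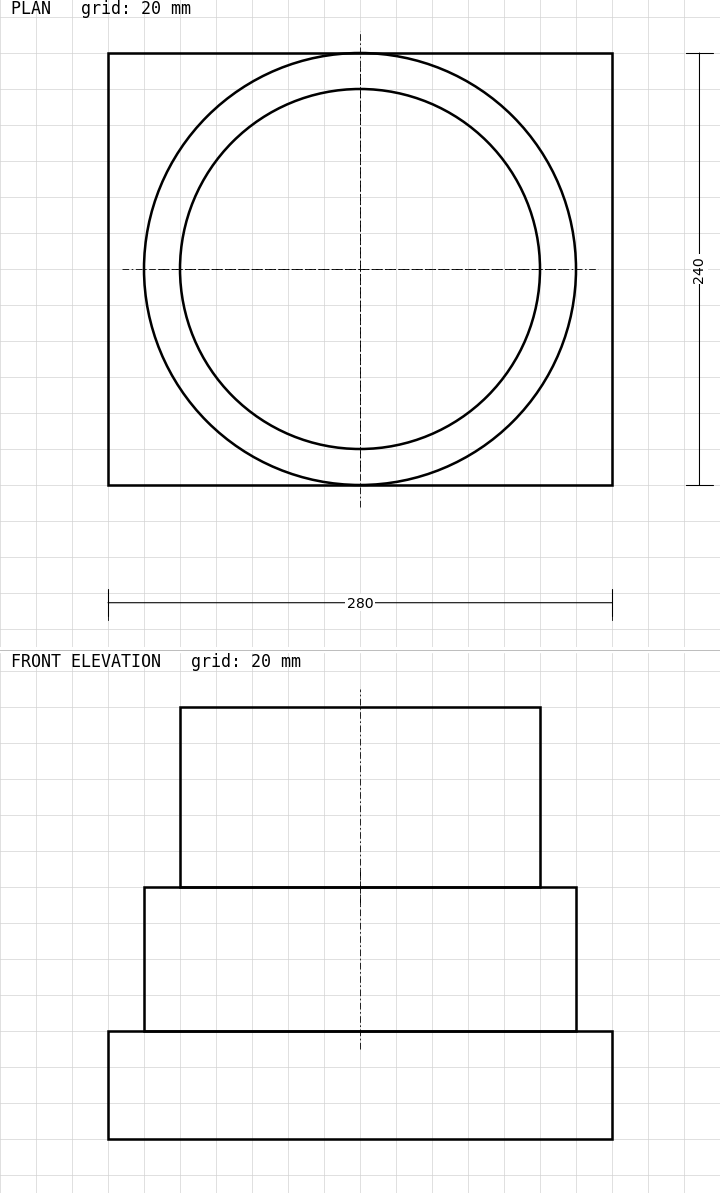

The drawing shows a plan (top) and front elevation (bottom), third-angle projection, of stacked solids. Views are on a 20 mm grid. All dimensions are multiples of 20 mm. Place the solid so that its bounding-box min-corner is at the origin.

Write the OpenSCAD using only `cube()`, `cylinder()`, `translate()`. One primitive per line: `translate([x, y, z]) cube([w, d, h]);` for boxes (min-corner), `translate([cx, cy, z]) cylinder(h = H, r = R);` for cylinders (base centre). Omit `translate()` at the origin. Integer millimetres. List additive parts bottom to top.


cube([280, 240, 60]);
translate([140, 120, 60]) cylinder(h = 80, r = 120);
translate([140, 120, 140]) cylinder(h = 100, r = 100);


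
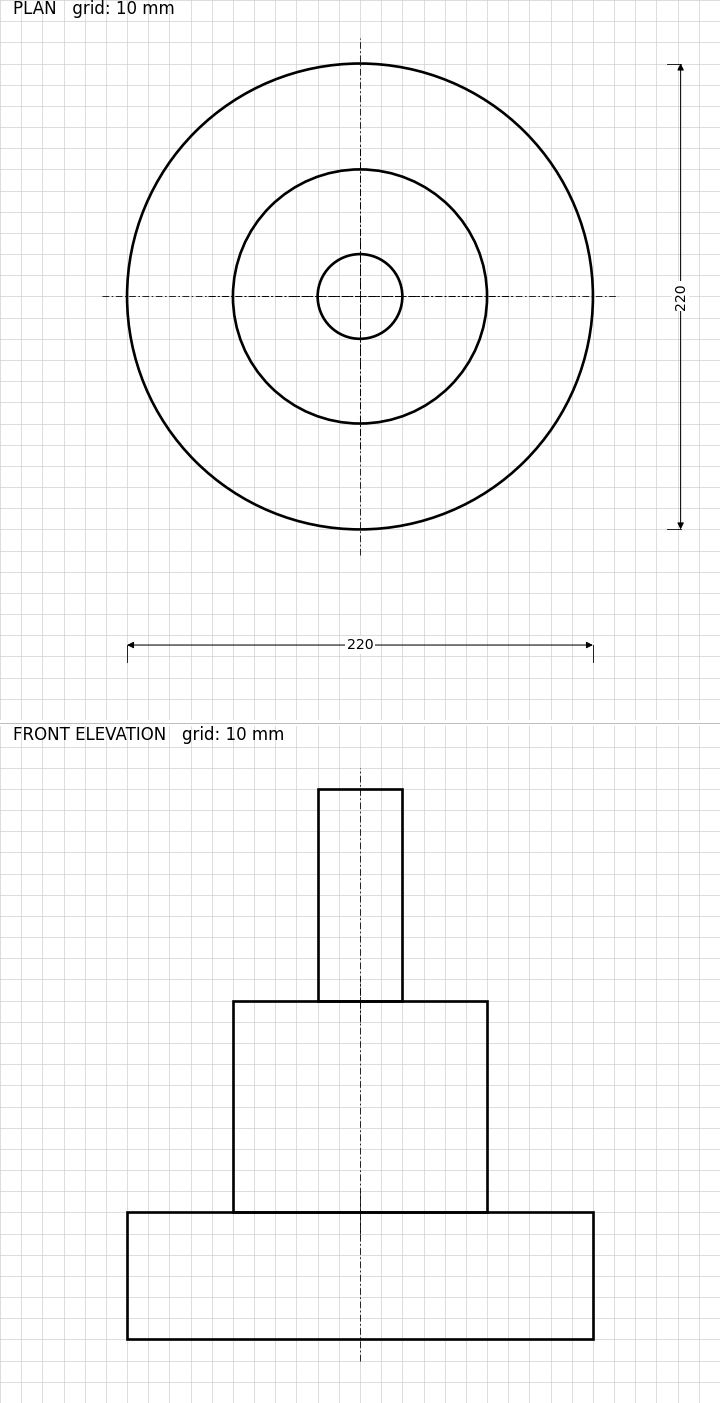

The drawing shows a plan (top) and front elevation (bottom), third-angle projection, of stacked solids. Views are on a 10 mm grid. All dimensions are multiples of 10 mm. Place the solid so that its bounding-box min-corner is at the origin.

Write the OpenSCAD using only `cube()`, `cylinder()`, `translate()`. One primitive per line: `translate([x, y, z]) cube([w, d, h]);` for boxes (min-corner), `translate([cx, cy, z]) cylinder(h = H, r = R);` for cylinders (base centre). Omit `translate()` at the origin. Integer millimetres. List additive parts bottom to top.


translate([110, 110, 0]) cylinder(h = 60, r = 110);
translate([110, 110, 60]) cylinder(h = 100, r = 60);
translate([110, 110, 160]) cylinder(h = 100, r = 20);


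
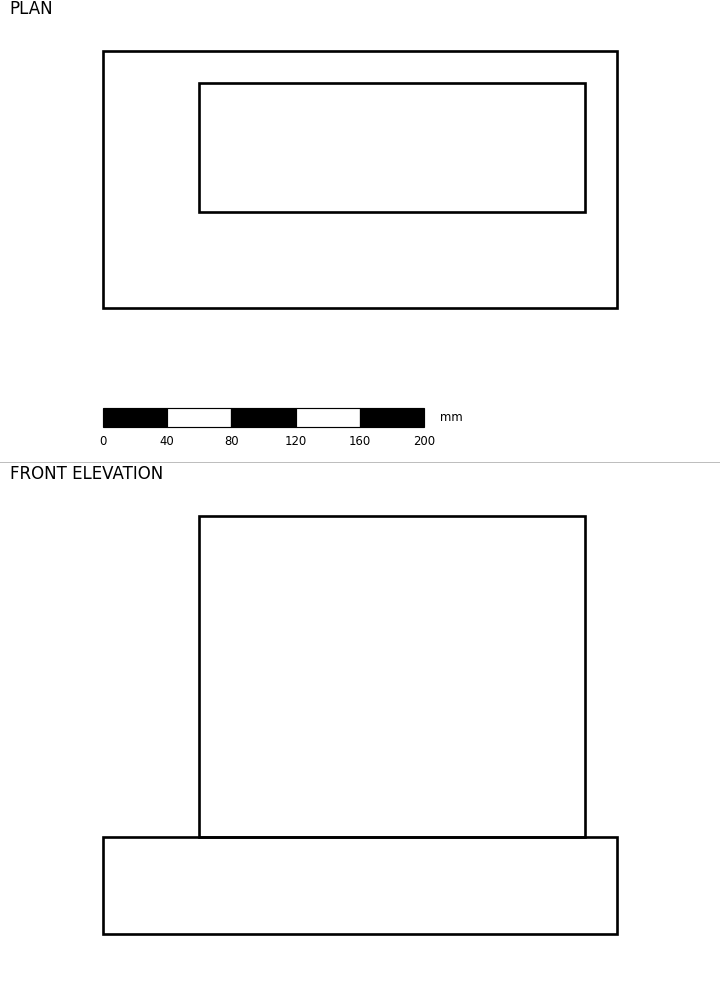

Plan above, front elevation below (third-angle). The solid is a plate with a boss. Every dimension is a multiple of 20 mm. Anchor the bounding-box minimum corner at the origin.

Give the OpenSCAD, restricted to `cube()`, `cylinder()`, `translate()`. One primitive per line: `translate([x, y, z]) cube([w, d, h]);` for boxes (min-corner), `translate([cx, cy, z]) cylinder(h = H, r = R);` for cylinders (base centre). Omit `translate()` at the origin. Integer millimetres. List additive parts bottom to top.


cube([320, 160, 60]);
translate([60, 60, 60]) cube([240, 80, 200]);
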